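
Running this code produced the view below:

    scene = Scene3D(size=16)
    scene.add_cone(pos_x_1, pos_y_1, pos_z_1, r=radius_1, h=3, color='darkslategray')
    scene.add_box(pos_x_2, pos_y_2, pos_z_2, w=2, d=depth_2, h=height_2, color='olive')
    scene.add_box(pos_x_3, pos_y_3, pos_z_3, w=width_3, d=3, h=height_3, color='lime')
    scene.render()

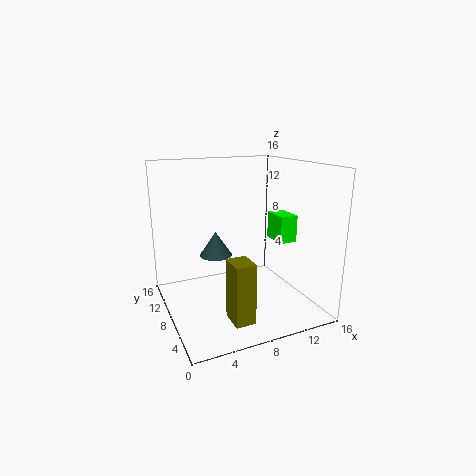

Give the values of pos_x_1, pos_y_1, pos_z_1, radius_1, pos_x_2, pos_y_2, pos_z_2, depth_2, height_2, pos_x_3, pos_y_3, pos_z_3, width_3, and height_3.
pos_x_1 = 7; pos_y_1 = 12.5; pos_z_1 = 4.5; radius_1 = 2; pos_x_2 = 4.5; pos_y_2 = 0.5; pos_z_2 = 2; depth_2 = 2.5; height_2 = 6; pos_x_3 = 12; pos_y_3 = 5.5; pos_z_3 = 7.5; width_3 = 2; height_3 = 3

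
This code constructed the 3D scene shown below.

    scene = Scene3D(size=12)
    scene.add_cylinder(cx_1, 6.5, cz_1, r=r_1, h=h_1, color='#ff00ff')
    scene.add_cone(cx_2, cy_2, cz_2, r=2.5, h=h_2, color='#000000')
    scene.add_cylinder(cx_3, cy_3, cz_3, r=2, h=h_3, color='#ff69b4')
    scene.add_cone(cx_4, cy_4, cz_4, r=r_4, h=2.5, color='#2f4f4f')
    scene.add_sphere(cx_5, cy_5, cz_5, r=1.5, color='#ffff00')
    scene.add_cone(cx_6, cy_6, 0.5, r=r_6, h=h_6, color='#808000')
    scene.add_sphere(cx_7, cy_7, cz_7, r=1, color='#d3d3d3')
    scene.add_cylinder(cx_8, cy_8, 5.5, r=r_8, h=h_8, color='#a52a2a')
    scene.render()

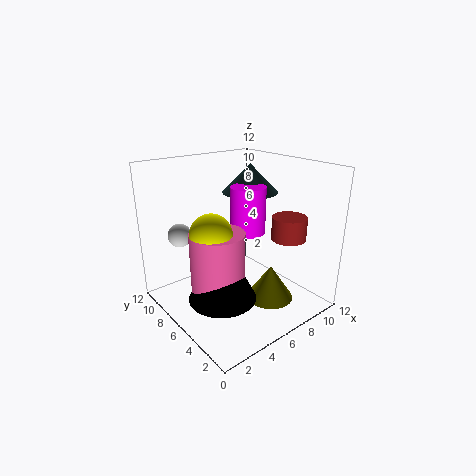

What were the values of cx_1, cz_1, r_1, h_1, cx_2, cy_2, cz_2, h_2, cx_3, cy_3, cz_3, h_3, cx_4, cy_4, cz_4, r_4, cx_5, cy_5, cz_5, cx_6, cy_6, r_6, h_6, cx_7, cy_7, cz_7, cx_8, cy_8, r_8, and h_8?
cx_1 = 7.5, cz_1 = 6, r_1 = 1.5, h_1 = 4, cx_2 = 2.5, cy_2 = 3.5, cz_2 = 3, h_2 = 5, cx_3 = 2.5, cy_3 = 4, cz_3 = 3, h_3 = 5, cx_4 = 9, cy_4 = 8, cz_4 = 9, r_4 = 2.5, cx_5 = 2, cy_5 = 4, cz_5 = 8, cx_6 = 8, cy_6 = 4, r_6 = 2, h_6 = 3, cx_7 = 2.5, cy_7 = 9.5, cz_7 = 6, cx_8 = 10, cy_8 = 4, r_8 = 1.5, h_8 = 2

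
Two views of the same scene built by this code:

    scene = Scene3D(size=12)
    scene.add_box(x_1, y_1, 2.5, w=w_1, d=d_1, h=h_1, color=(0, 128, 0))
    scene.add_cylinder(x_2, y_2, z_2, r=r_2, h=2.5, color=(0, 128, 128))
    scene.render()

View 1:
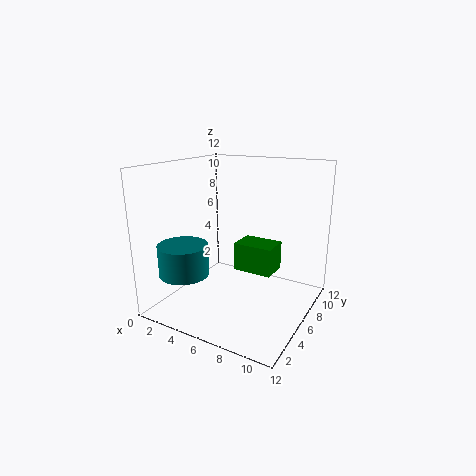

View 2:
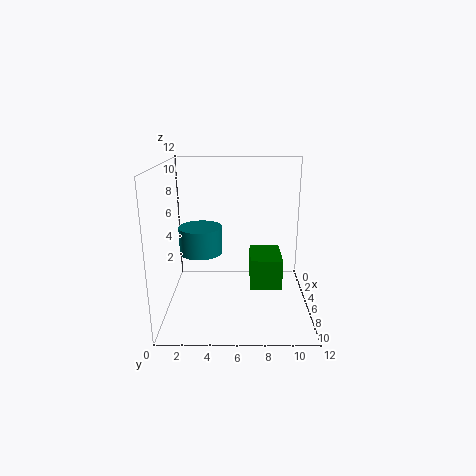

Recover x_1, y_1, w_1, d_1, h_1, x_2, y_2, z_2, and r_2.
x_1 = 5; y_1 = 7; w_1 = 3.5; d_1 = 2.5; h_1 = 2.5; x_2 = 3; y_2 = 2.5; z_2 = 3.5; r_2 = 2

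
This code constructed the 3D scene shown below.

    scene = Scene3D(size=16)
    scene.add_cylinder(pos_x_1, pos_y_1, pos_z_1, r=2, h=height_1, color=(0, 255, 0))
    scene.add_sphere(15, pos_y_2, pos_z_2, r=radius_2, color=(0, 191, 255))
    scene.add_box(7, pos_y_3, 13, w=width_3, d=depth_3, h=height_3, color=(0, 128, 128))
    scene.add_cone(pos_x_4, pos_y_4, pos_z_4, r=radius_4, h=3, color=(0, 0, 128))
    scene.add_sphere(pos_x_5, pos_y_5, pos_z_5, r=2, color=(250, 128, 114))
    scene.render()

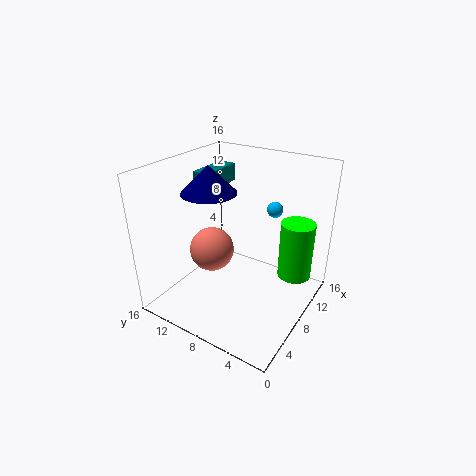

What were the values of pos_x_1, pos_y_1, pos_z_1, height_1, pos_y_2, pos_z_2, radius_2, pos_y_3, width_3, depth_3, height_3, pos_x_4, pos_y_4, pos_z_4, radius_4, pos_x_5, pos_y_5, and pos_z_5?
pos_x_1 = 13; pos_y_1 = 3; pos_z_1 = 2; height_1 = 7; pos_y_2 = 7; pos_z_2 = 9; radius_2 = 1; pos_y_3 = 11; width_3 = 5; depth_3 = 2; height_3 = 2; pos_x_4 = 7; pos_y_4 = 11; pos_z_4 = 13; radius_4 = 3; pos_x_5 = 2; pos_y_5 = 7; pos_z_5 = 10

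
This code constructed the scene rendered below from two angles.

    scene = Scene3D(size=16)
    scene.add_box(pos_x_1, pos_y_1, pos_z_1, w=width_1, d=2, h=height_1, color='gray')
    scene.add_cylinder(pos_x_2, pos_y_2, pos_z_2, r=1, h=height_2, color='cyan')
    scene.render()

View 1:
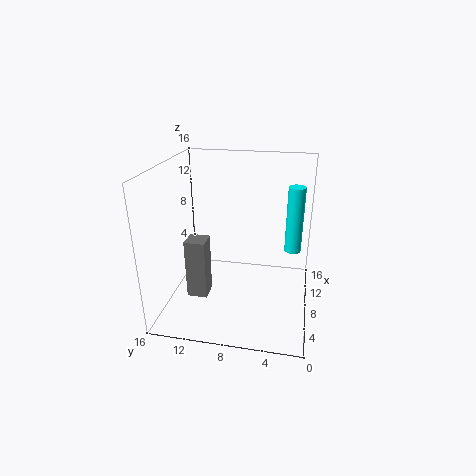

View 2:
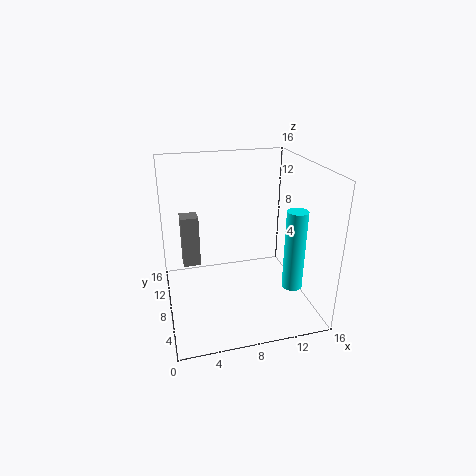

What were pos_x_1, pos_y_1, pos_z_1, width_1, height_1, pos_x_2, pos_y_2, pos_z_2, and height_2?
pos_x_1 = 2
pos_y_1 = 10
pos_z_1 = 4
width_1 = 2
height_1 = 6
pos_x_2 = 12
pos_y_2 = 2
pos_z_2 = 5
height_2 = 8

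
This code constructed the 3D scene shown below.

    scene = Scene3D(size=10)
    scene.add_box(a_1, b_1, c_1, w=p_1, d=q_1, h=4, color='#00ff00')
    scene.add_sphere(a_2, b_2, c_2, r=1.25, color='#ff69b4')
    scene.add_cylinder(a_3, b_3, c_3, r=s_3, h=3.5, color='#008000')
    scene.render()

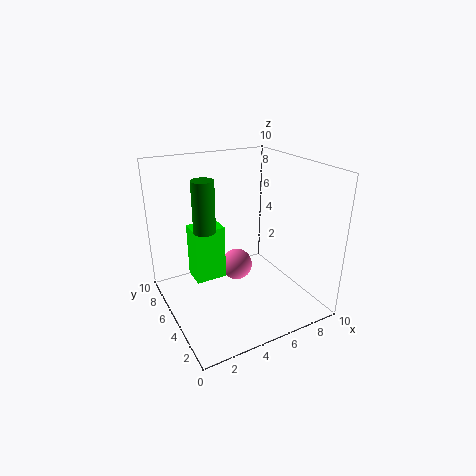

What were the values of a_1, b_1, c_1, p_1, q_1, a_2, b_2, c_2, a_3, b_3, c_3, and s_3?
a_1 = 2.25
b_1 = 6
c_1 = 1.5
p_1 = 2.25
q_1 = 1.75
a_2 = 6.25
b_2 = 7.5
c_2 = 1.25
a_3 = 2.75
b_3 = 5.5
c_3 = 5.75
s_3 = 0.75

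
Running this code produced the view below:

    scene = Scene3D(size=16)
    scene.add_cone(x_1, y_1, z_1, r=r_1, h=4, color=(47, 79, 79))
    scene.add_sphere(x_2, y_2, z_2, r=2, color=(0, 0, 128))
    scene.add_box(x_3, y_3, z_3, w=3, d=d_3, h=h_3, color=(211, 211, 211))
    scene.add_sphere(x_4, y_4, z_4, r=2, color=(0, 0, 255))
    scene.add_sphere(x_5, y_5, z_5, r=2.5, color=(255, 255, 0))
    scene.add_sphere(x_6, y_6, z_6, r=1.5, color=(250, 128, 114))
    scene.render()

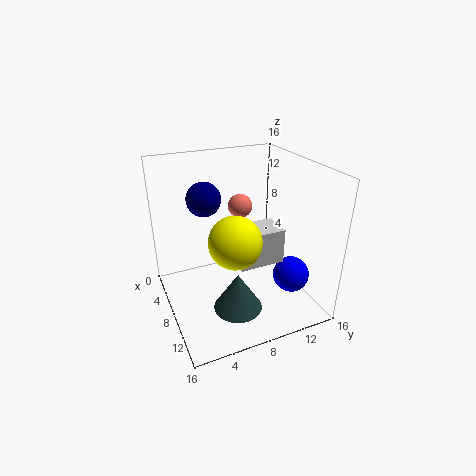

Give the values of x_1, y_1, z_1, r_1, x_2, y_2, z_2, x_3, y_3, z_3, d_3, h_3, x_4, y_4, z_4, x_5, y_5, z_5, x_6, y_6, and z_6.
x_1 = 12.5, y_1 = 6, z_1 = 2.5, r_1 = 2.5, x_2 = 4, y_2 = 5.5, z_2 = 11.5, x_3 = 10.5, y_3 = 6, z_3 = 7.5, d_3 = 4.5, h_3 = 3.5, x_4 = 11.5, y_4 = 13, z_4 = 4, x_5 = 13, y_5 = 5.5, z_5 = 10.5, x_6 = 3, y_6 = 10.5, z_6 = 9.5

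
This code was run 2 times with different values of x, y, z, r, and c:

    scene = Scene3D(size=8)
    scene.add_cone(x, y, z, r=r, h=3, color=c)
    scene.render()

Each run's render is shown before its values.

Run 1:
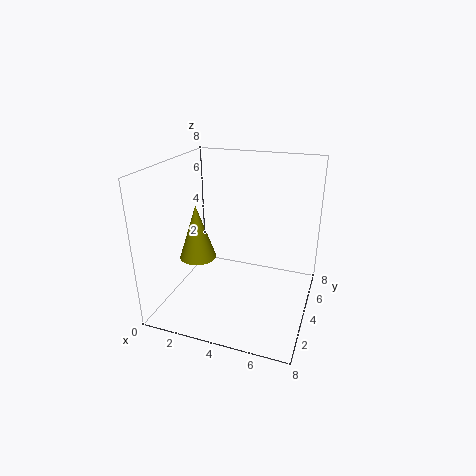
x = 2, y = 3, z = 3, r = 1, c = 'olive'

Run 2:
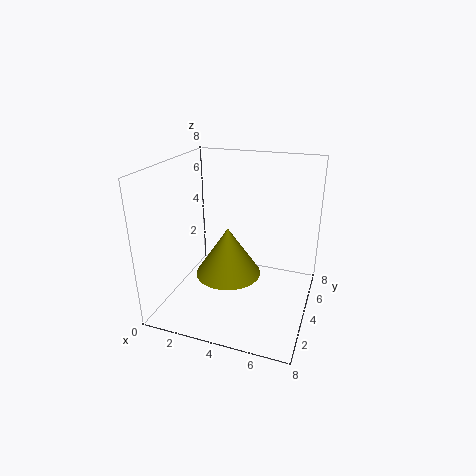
x = 3, y = 5, z = 1, r = 2, c = 'olive'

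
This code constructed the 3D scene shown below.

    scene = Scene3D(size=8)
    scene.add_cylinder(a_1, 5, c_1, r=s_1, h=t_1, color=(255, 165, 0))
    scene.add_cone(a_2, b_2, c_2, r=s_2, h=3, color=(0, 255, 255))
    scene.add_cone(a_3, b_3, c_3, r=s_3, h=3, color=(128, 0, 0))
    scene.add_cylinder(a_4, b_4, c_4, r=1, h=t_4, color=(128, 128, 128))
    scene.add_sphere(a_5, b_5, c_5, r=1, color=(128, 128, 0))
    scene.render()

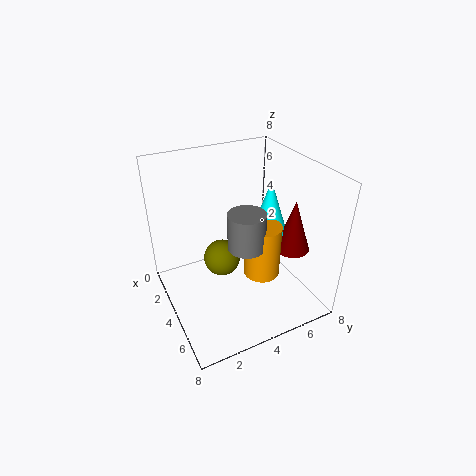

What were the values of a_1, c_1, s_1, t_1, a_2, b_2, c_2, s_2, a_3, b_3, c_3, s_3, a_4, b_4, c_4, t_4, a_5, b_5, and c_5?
a_1 = 5
c_1 = 2
s_1 = 1
t_1 = 3
a_2 = 4
b_2 = 6
c_2 = 4
s_2 = 1
a_3 = 5
b_3 = 7
c_3 = 3
s_3 = 1
a_4 = 5
b_4 = 4
c_4 = 4
t_4 = 2
a_5 = 4
b_5 = 3
c_5 = 3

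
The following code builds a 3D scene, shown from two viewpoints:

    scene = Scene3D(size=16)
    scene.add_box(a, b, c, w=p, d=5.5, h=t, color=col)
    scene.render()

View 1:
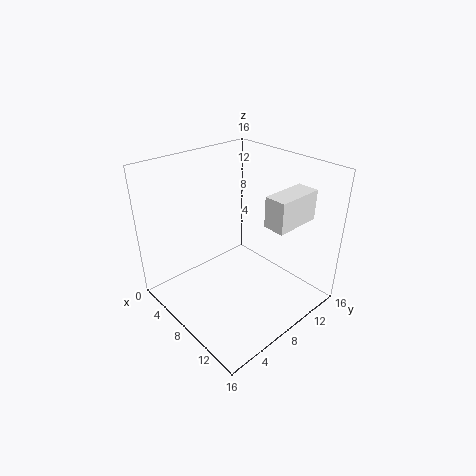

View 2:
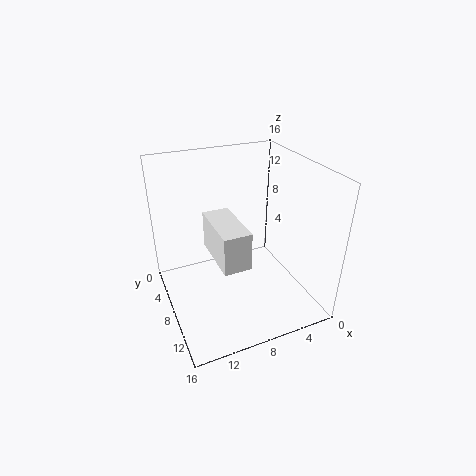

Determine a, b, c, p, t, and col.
a = 10
b = 10
c = 9.5
p = 2.5
t = 3.5
col = 'white'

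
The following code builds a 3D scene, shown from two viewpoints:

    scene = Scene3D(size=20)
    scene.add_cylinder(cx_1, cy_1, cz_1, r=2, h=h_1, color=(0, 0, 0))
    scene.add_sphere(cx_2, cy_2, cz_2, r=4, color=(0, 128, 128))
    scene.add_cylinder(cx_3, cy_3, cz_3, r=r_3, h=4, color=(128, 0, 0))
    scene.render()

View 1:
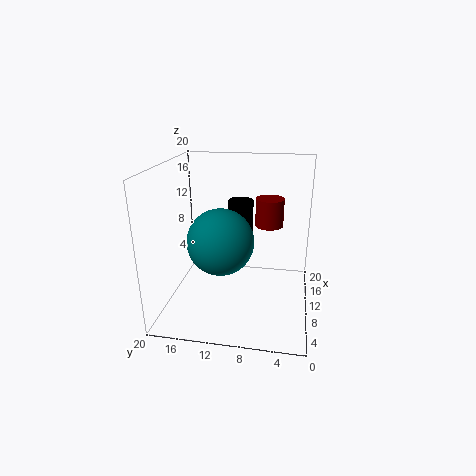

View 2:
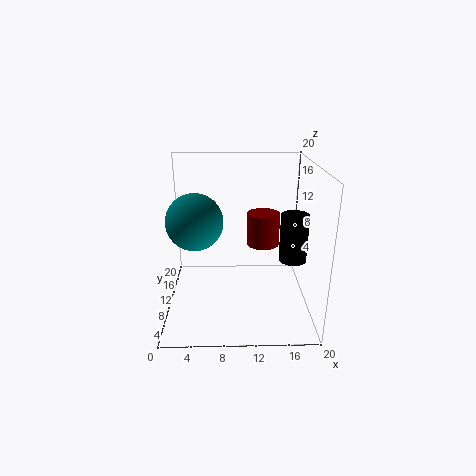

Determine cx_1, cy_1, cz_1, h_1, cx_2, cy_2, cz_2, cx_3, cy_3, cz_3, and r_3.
cx_1 = 18
cy_1 = 11
cz_1 = 6
h_1 = 7
cx_2 = 4
cy_2 = 11
cz_2 = 12
cx_3 = 13
cy_3 = 6
cz_3 = 11
r_3 = 2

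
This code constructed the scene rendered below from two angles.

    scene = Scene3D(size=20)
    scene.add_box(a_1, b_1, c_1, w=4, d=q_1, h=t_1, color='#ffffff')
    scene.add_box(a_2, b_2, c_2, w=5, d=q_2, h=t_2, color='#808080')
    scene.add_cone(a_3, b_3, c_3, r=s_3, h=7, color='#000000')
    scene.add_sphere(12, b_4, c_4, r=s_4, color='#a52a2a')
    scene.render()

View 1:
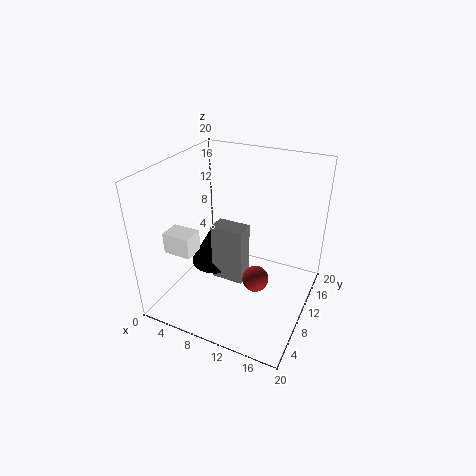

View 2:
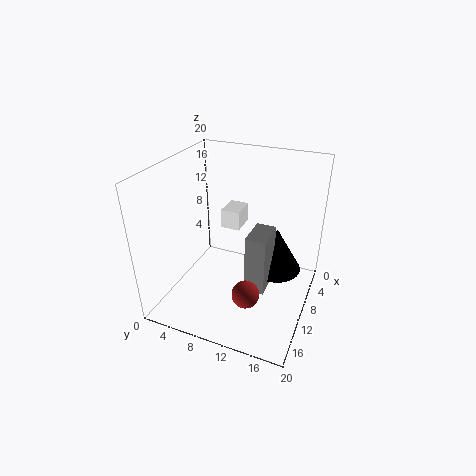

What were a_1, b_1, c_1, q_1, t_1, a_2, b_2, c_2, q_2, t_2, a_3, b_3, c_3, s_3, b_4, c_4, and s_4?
a_1 = 1
b_1 = 5
c_1 = 8
q_1 = 3
t_1 = 3
a_2 = 5
b_2 = 11
c_2 = 1
q_2 = 3
t_2 = 9
a_3 = 4
b_3 = 14
c_3 = 2
s_3 = 4
b_4 = 12
c_4 = 2
s_4 = 2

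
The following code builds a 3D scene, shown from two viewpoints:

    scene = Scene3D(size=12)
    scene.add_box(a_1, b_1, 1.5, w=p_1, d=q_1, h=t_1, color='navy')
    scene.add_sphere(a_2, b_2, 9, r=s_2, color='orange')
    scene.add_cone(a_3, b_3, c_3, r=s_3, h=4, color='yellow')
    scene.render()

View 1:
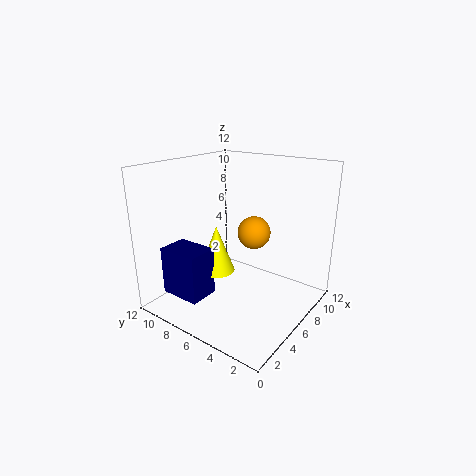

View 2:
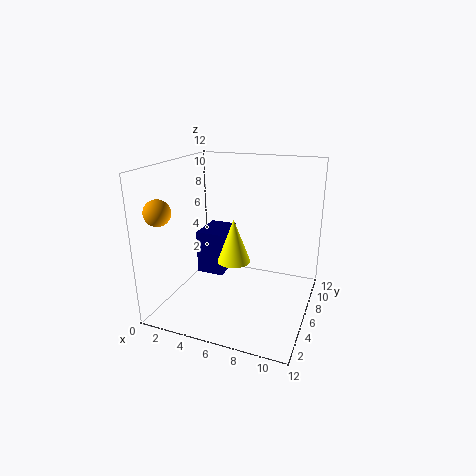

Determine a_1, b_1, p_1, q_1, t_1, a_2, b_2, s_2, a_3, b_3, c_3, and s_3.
a_1 = 1.5; b_1 = 7; p_1 = 2.5; q_1 = 3.5; t_1 = 4; a_2 = 1.5; b_2 = 1.5; s_2 = 1; a_3 = 5; b_3 = 7.5; c_3 = 3; s_3 = 1.5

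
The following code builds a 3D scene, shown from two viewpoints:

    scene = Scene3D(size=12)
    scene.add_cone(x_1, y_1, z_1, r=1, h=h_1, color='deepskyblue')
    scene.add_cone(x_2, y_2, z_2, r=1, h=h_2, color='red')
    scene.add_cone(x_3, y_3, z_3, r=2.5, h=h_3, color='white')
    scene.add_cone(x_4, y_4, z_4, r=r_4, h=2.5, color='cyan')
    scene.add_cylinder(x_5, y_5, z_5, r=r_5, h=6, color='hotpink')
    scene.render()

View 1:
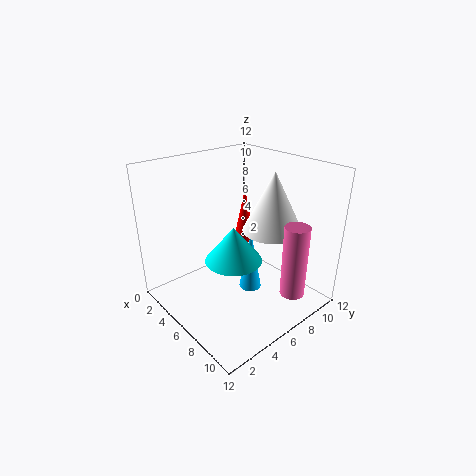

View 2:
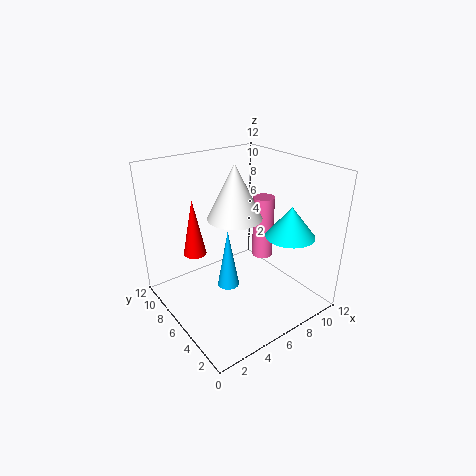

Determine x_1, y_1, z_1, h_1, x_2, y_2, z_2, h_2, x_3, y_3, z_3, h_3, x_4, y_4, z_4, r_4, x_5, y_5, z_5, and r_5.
x_1 = 6; y_1 = 7.5; z_1 = 0.5; h_1 = 5.5; x_2 = 3.5; y_2 = 9; z_2 = 4; h_2 = 5; x_3 = 7.5; y_3 = 8.5; z_3 = 6.5; h_3 = 5; x_4 = 9; y_4 = 3; z_4 = 6.5; r_4 = 2; x_5 = 10.5; y_5 = 8; z_5 = 2; r_5 = 1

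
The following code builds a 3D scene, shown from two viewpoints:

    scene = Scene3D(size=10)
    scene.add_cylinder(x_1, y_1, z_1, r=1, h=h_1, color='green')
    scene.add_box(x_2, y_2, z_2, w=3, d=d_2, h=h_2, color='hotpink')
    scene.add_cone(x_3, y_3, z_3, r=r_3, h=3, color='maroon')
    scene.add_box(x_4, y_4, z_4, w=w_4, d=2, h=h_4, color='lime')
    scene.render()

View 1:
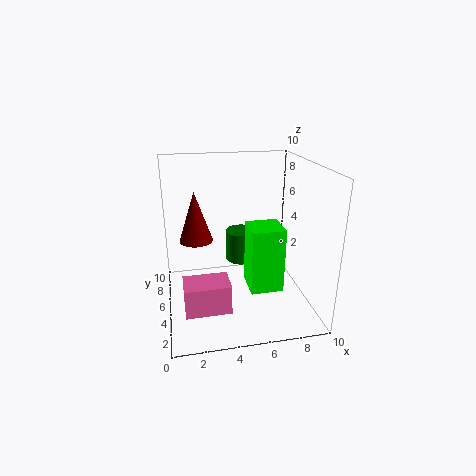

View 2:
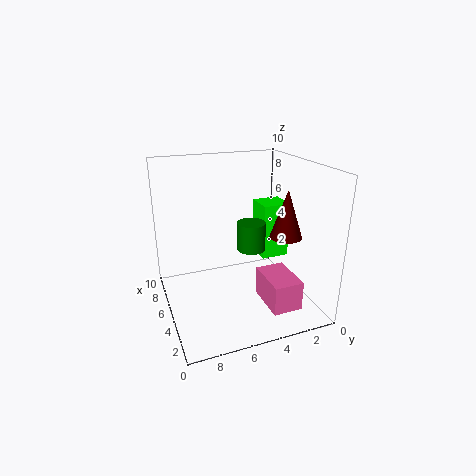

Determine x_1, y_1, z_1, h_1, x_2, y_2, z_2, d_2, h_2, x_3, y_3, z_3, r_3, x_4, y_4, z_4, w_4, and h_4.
x_1 = 5; y_1 = 4; z_1 = 4; h_1 = 2; x_2 = 1; y_2 = 2; z_2 = 1; d_2 = 2; h_2 = 2; x_3 = 2; y_3 = 3; z_3 = 6; r_3 = 1; x_4 = 5; y_4 = 1; z_4 = 3; w_4 = 2; h_4 = 4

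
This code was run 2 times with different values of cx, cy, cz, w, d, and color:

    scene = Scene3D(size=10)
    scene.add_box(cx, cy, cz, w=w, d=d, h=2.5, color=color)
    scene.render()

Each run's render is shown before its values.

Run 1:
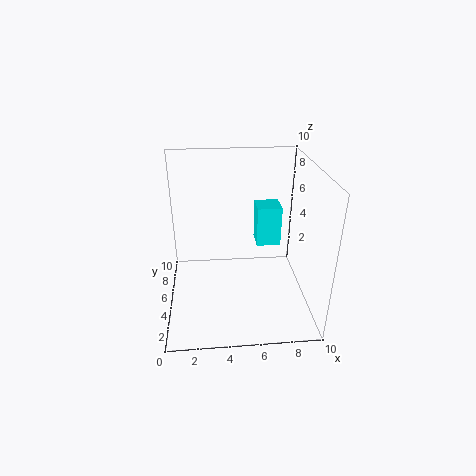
cx = 6, cy = 3, cz = 5.5, w = 1.5, d = 1.5, color = 'cyan'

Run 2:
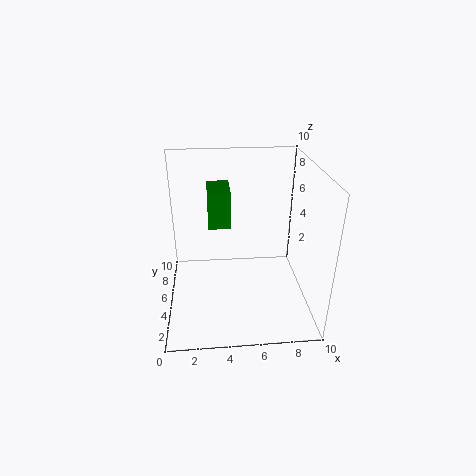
cx = 3, cy = 4.5, cz = 6, w = 1.5, d = 2.5, color = 'green'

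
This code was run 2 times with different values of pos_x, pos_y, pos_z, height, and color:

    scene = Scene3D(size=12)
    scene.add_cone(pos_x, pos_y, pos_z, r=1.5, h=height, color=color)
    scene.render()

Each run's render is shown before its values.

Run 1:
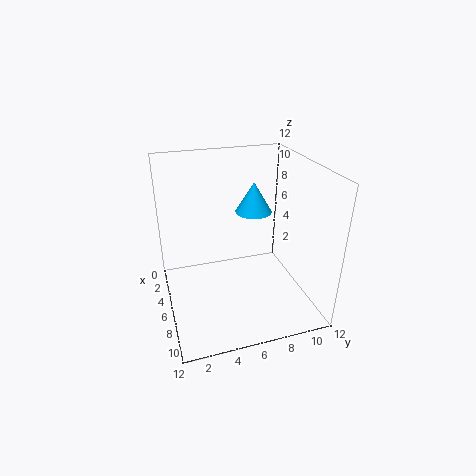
pos_x = 5.5, pos_y = 7.5, pos_z = 8, height = 2.5, color = 'deepskyblue'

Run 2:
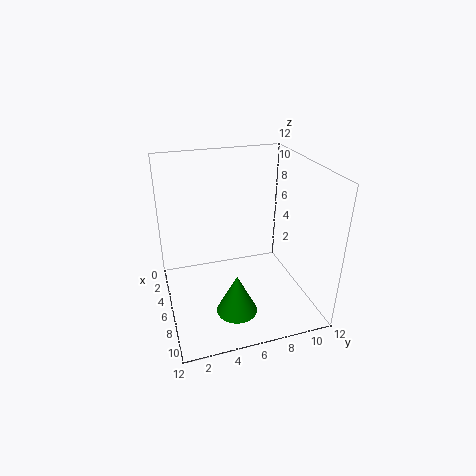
pos_x = 10.5, pos_y = 4.5, pos_z = 2.5, height = 3, color = 'green'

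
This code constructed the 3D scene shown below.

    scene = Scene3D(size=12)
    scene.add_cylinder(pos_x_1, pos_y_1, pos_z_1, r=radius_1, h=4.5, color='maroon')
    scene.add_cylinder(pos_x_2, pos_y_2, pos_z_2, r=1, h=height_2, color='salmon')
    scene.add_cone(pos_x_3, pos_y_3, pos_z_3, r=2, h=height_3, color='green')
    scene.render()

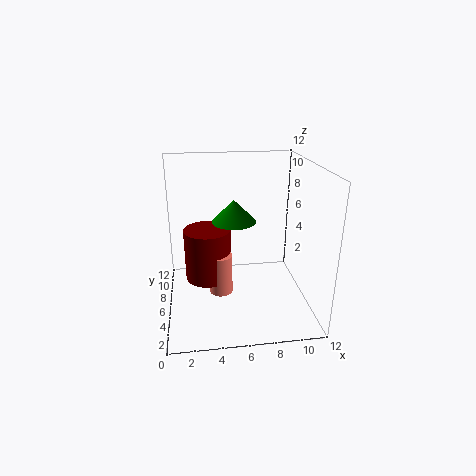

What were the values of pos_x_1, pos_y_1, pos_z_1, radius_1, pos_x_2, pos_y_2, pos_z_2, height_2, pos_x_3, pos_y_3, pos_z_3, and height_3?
pos_x_1 = 3.5, pos_y_1 = 7, pos_z_1 = 2, radius_1 = 2, pos_x_2 = 4.5, pos_y_2 = 6, pos_z_2 = 1, height_2 = 3.5, pos_x_3 = 6, pos_y_3 = 8.5, pos_z_3 = 6.5, height_3 = 2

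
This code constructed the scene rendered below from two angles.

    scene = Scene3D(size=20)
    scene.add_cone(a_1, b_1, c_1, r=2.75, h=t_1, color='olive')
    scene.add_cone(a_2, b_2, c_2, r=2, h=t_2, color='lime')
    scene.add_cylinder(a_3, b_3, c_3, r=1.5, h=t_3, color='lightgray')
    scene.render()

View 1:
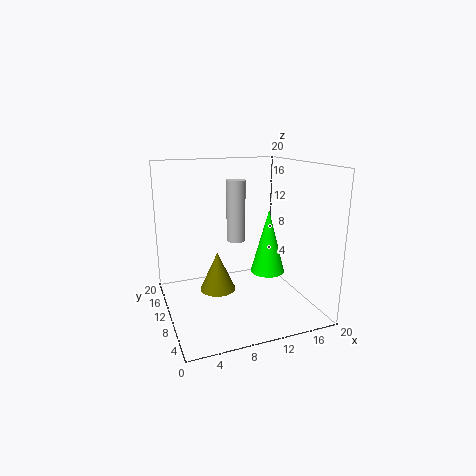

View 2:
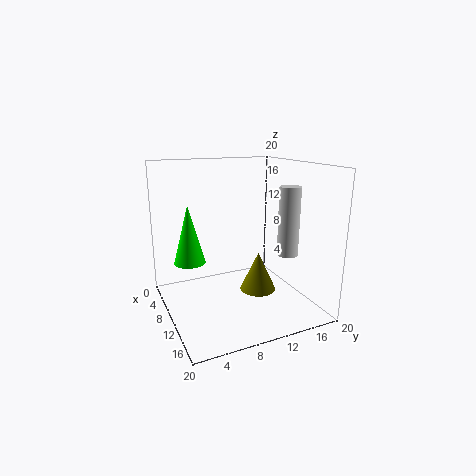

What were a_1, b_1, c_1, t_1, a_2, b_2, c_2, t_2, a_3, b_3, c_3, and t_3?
a_1 = 8.25, b_1 = 14.25, c_1 = 0.5, t_1 = 6, a_2 = 11, b_2 = 2.75, c_2 = 8, t_2 = 7.5, a_3 = 12.25, b_3 = 16.75, c_3 = 7.25, t_3 = 9.75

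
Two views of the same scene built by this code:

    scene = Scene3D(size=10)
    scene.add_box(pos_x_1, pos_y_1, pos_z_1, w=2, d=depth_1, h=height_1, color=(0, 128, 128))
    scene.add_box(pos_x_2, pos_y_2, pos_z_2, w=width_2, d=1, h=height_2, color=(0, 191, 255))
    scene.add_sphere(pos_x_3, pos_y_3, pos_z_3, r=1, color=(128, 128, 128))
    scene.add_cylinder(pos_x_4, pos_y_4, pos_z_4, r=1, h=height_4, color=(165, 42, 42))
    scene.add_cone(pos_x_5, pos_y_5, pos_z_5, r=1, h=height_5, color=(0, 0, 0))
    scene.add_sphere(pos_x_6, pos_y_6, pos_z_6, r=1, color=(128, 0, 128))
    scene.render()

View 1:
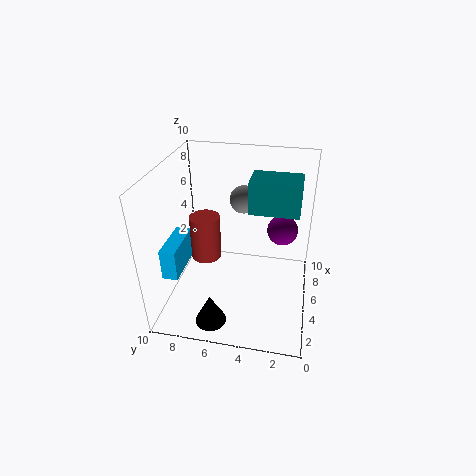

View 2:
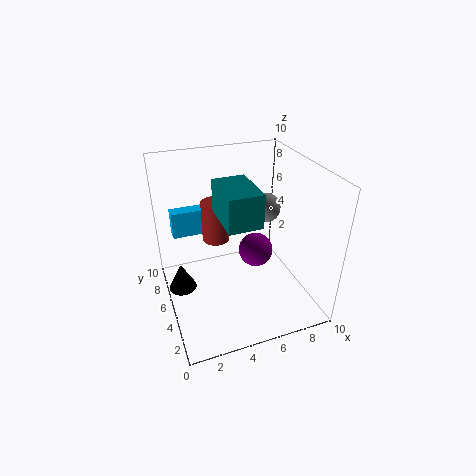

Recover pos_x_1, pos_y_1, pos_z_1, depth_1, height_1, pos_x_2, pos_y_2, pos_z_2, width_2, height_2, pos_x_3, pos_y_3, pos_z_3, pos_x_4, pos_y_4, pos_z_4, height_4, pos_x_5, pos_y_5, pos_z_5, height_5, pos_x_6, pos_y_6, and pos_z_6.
pos_x_1 = 3, pos_y_1 = 1, pos_z_1 = 8, depth_1 = 3, height_1 = 2, pos_x_2 = 1, pos_y_2 = 8, pos_z_2 = 4, width_2 = 3, height_2 = 2, pos_x_3 = 7, pos_y_3 = 5, pos_z_3 = 7, pos_x_4 = 4, pos_y_4 = 7, pos_z_4 = 4, height_4 = 3, pos_x_5 = 1, pos_y_5 = 6, pos_z_5 = 1, height_5 = 2, pos_x_6 = 5, pos_y_6 = 2, pos_z_6 = 6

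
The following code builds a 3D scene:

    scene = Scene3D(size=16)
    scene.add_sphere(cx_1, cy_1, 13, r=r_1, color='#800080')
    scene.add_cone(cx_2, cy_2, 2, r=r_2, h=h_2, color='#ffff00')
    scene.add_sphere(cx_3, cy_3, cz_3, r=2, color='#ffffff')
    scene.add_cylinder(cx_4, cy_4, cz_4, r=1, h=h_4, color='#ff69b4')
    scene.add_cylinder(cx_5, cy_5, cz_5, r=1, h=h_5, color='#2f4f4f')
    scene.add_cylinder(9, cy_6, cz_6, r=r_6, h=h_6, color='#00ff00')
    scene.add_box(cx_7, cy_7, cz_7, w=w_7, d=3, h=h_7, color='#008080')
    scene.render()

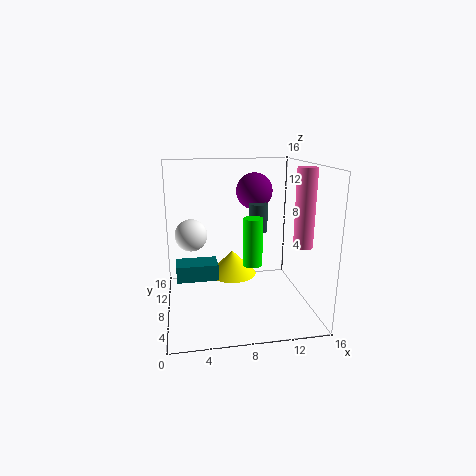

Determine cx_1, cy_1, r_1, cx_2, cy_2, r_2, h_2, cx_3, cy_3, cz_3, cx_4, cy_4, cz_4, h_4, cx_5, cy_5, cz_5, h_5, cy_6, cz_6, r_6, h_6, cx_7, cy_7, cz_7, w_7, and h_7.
cx_1 = 10, cy_1 = 9, r_1 = 2, cx_2 = 8, cy_2 = 12, r_2 = 3, h_2 = 3, cx_3 = 3, cy_3 = 13, cz_3 = 7, cx_4 = 14, cy_4 = 4, cz_4 = 8, h_4 = 8, cx_5 = 10, cy_5 = 7, cz_5 = 9, h_5 = 3, cy_6 = 5, cz_6 = 6, r_6 = 1, h_6 = 5, cx_7 = 1, cy_7 = 10, cz_7 = 2, w_7 = 5, h_7 = 2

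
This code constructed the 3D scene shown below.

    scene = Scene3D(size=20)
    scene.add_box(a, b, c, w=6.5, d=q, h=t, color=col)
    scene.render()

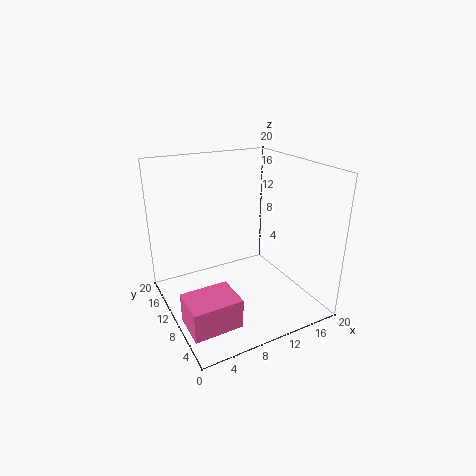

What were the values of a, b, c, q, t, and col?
a = 0.5, b = 3, c = 1, q = 5, t = 4, col = 'hotpink'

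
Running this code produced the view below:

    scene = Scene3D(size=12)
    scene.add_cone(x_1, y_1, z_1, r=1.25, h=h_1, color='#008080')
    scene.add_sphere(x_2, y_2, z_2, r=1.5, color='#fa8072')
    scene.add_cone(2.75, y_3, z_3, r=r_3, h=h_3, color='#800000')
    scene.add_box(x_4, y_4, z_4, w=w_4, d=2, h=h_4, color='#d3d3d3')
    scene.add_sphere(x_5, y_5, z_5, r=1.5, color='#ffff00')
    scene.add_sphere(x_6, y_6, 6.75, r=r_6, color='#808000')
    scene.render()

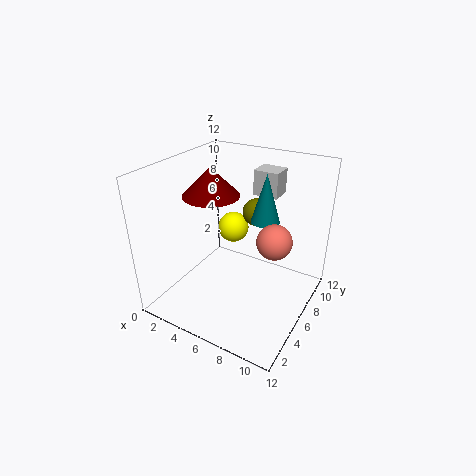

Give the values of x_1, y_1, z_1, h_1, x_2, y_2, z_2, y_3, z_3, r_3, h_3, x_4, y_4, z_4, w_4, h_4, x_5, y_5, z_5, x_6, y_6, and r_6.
x_1 = 7.25
y_1 = 8.5
z_1 = 6.75
h_1 = 4.25
x_2 = 8.75
y_2 = 7.25
z_2 = 5.75
y_3 = 7
z_3 = 8.75
r_3 = 2.5
h_3 = 2.5
x_4 = 5.5
y_4 = 9.5
z_4 = 8.5
w_4 = 2.25
h_4 = 2.25
x_5 = 3
y_5 = 10.25
z_5 = 4.25
x_6 = 5.75
y_6 = 9.75
r_6 = 1.25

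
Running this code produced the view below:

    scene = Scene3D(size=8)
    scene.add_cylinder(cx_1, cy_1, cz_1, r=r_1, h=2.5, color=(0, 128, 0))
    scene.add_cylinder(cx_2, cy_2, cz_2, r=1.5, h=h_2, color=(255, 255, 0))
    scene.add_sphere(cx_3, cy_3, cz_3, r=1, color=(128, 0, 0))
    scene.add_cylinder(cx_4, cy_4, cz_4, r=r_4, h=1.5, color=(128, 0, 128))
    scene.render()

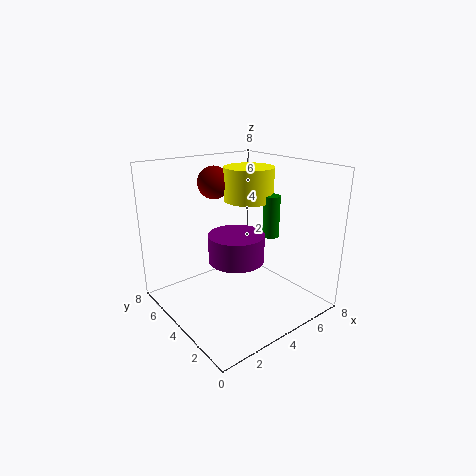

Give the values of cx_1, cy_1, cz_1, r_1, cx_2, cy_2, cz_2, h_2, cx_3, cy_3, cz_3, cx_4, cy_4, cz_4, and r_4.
cx_1 = 6.5, cy_1 = 4, cz_1 = 3.5, r_1 = 0.5, cx_2 = 6, cy_2 = 5.5, cz_2 = 5.5, h_2 = 2, cx_3 = 4.5, cy_3 = 7, cz_3 = 6.5, cx_4 = 3.5, cy_4 = 3.5, cz_4 = 3, r_4 = 1.5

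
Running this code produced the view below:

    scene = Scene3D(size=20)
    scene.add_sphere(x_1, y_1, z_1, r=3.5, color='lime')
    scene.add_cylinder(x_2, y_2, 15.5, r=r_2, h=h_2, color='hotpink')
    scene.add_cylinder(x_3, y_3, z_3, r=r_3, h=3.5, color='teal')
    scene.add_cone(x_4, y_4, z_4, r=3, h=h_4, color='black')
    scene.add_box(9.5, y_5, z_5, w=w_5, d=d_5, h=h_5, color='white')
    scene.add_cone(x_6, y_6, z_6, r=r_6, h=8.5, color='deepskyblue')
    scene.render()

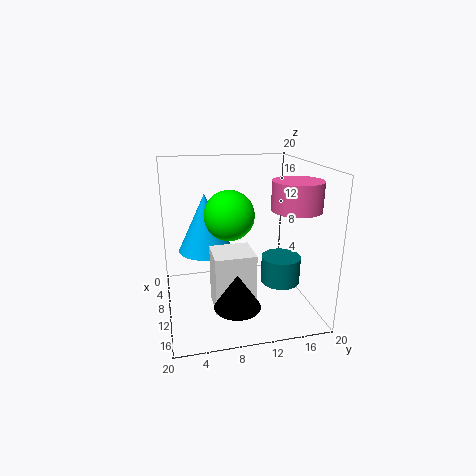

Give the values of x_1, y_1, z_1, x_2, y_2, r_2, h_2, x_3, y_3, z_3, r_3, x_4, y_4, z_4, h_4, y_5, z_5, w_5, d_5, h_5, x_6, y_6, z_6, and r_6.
x_1 = 9; y_1 = 9; z_1 = 13; x_2 = 16.5; y_2 = 15.5; r_2 = 3; h_2 = 3.5; x_3 = 15; y_3 = 14.5; z_3 = 5.5; r_3 = 2.5; x_4 = 16; y_4 = 8.5; z_4 = 3; h_4 = 4.5; y_5 = 6; z_5 = 1; w_5 = 5; d_5 = 5.5; h_5 = 8; x_6 = 6; y_6 = 6; z_6 = 7; r_6 = 4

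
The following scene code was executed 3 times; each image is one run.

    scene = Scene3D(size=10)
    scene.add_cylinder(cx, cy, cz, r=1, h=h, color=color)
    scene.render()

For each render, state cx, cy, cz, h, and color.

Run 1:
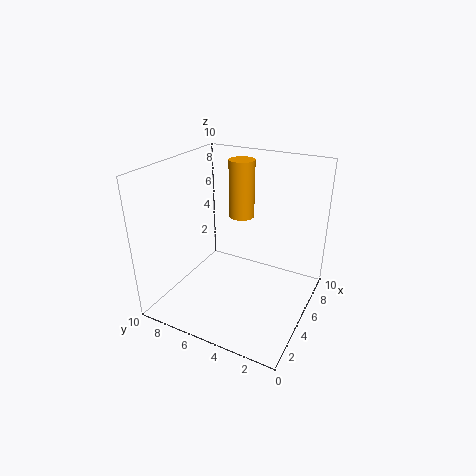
cx = 8.5, cy = 6.5, cz = 5, h = 4.5, color = 'orange'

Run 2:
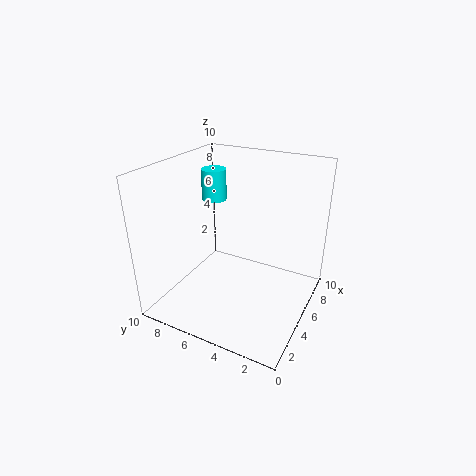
cx = 8.5, cy = 9, cz = 6, h = 2.5, color = 'cyan'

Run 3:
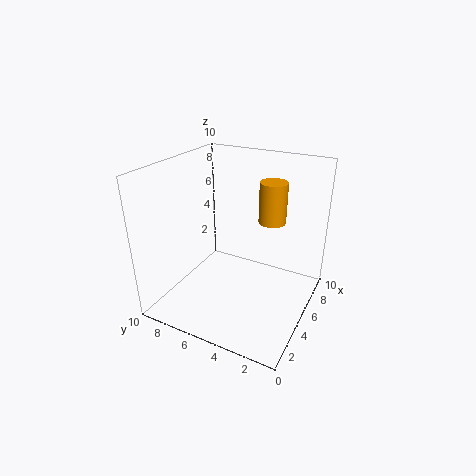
cx = 7.5, cy = 3.5, cz = 5.5, h = 3, color = 'orange'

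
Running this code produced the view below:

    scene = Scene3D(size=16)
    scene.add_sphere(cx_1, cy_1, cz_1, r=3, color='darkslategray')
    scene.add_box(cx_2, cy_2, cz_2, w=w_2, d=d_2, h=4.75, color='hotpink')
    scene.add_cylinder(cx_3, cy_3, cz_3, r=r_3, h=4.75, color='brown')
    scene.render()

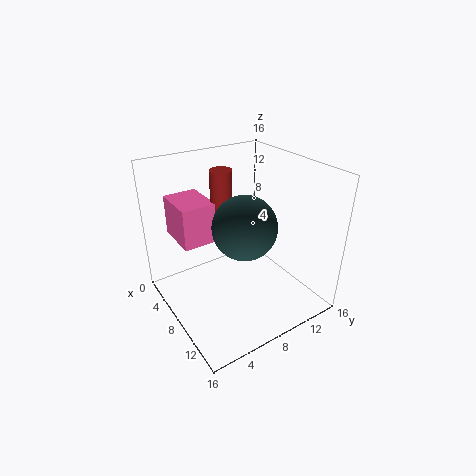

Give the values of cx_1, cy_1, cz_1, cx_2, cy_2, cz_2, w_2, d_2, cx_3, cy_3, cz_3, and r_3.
cx_1 = 12.5; cy_1 = 5.75; cz_1 = 12; cx_2 = 0.25; cy_2 = 2.75; cz_2 = 6.75; w_2 = 5.25; d_2 = 4; cx_3 = 5; cy_3 = 7.75; cz_3 = 10.25; r_3 = 1.25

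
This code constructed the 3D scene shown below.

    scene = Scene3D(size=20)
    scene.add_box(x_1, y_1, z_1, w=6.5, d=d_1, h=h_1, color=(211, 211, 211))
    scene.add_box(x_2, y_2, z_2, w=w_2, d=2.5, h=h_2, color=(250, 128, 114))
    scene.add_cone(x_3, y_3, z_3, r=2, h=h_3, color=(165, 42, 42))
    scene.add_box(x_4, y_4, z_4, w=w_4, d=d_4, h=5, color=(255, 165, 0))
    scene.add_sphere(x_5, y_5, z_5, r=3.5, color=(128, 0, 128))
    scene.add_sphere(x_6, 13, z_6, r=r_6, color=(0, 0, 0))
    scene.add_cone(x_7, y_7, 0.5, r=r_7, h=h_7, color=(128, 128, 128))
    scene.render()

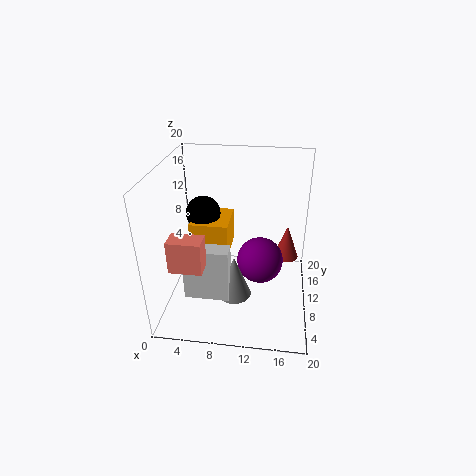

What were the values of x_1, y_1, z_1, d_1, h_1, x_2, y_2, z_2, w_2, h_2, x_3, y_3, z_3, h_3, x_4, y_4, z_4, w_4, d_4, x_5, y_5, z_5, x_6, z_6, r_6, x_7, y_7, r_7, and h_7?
x_1 = 2.5
y_1 = 7
z_1 = 1
d_1 = 2.5
h_1 = 8
x_2 = 3
y_2 = 1
z_2 = 10
w_2 = 4
h_2 = 4
x_3 = 17
y_3 = 17
z_3 = 3
h_3 = 5.5
x_4 = 3
y_4 = 10
z_4 = 6.5
w_4 = 5.5
d_4 = 6
x_5 = 13
y_5 = 13
z_5 = 4.5
x_6 = 4.5
z_6 = 12
r_6 = 2.5
x_7 = 9.5
y_7 = 9.5
r_7 = 2.5
h_7 = 6.5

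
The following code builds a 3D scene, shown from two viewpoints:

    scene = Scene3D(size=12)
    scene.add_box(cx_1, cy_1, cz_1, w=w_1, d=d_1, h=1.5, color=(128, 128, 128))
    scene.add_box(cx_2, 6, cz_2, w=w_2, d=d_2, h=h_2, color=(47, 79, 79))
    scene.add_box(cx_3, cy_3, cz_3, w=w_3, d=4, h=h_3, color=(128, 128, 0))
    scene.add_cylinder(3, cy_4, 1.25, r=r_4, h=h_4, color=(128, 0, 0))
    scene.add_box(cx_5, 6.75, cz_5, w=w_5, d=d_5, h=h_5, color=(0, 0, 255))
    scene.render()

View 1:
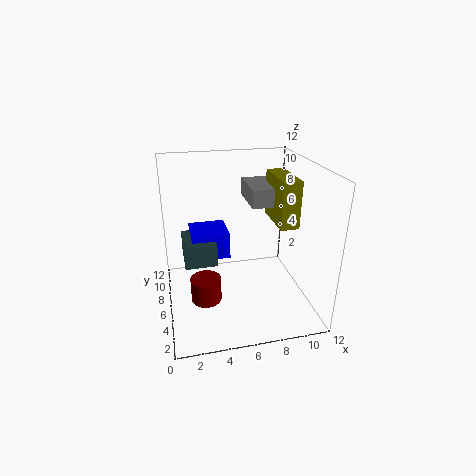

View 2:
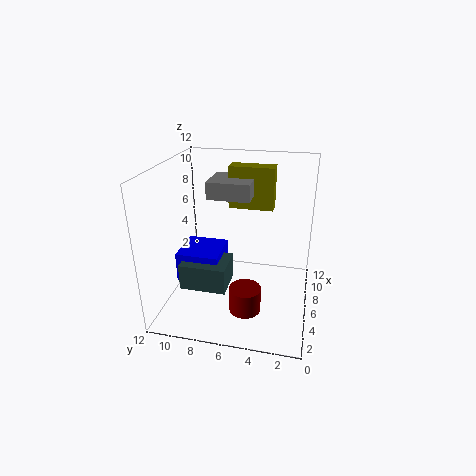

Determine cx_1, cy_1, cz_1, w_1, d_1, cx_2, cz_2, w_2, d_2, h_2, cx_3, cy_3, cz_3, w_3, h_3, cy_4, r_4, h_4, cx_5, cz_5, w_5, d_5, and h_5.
cx_1 = 7
cy_1 = 5.25
cz_1 = 8.75
w_1 = 3.5
d_1 = 3.75
cx_2 = 1.5
cz_2 = 3.5
w_2 = 2.75
d_2 = 3.5
h_2 = 2
cx_3 = 8.75
cy_3 = 3.5
cz_3 = 7.5
w_3 = 1.5
h_3 = 3.75
cy_4 = 4.75
r_4 = 1.25
h_4 = 2
cx_5 = 2.25
cz_5 = 3.75
w_5 = 3.25
d_5 = 3.25
h_5 = 2.25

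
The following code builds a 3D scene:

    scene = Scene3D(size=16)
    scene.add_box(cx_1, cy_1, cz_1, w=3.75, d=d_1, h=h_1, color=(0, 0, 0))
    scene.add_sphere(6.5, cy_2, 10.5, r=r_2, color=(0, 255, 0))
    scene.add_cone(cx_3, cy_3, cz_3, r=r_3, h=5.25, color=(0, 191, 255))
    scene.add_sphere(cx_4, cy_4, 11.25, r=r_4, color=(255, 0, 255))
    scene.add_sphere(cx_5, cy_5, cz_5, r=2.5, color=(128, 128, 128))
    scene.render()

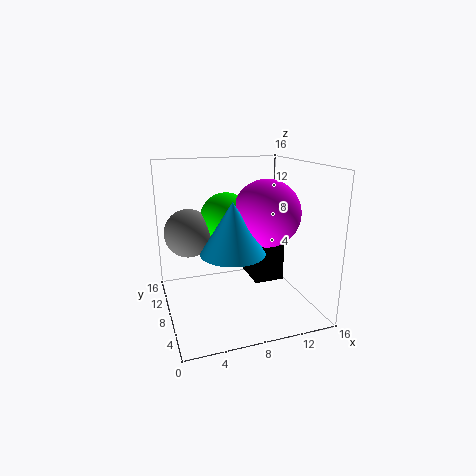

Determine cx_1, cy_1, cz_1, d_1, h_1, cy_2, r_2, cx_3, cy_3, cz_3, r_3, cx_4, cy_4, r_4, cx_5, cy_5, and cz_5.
cx_1 = 11; cy_1 = 9.75; cz_1 = 1; d_1 = 5.25; h_1 = 5.5; cy_2 = 7.5; r_2 = 2.75; cx_3 = 6.25; cy_3 = 4.5; cz_3 = 7.75; r_3 = 3.25; cx_4 = 10.25; cy_4 = 5.5; r_4 = 3.5; cx_5 = 2.5; cy_5 = 7.75; cz_5 = 9.25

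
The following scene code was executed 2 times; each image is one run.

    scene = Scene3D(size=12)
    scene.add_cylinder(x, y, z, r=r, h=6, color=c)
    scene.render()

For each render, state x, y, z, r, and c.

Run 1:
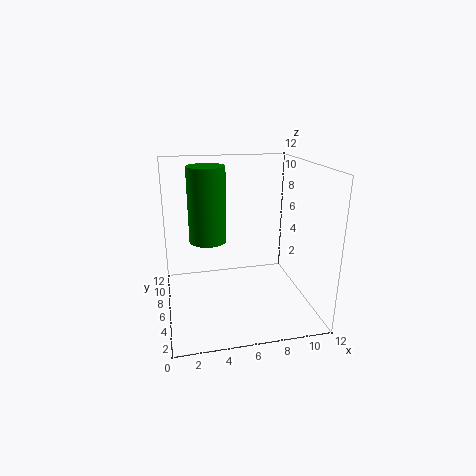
x = 3.5, y = 6, z = 6, r = 1.5, c = 'green'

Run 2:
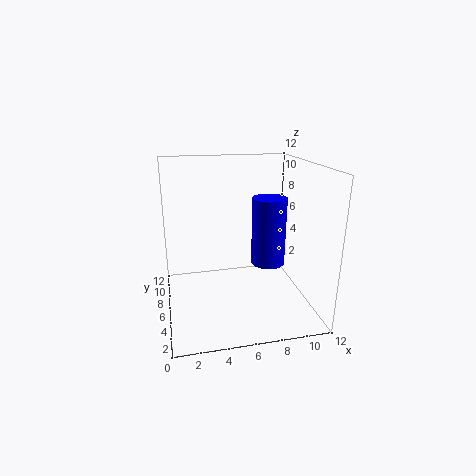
x = 9, y = 7, z = 3, r = 1.5, c = 'blue'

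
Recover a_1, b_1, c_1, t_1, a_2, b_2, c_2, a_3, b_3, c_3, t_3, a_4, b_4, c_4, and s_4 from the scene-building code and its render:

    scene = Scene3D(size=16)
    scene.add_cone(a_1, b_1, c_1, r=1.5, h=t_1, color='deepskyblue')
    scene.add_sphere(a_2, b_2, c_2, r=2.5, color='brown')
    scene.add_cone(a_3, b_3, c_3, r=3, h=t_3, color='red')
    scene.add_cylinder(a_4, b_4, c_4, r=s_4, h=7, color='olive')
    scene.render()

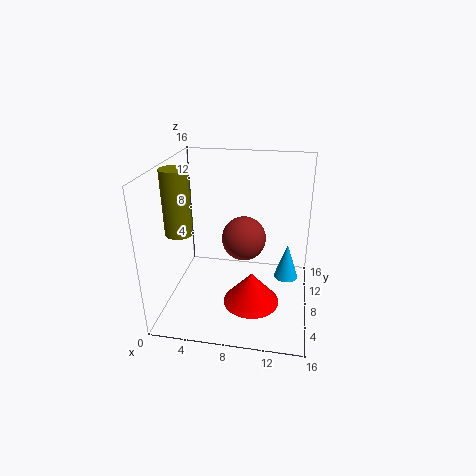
a_1 = 13.5, b_1 = 12, c_1 = 1, t_1 = 4.5, a_2 = 8.5, b_2 = 9, c_2 = 7.5, a_3 = 10, b_3 = 5, c_3 = 2, t_3 = 3.5, a_4 = 2, b_4 = 6, c_4 = 9, s_4 = 1.5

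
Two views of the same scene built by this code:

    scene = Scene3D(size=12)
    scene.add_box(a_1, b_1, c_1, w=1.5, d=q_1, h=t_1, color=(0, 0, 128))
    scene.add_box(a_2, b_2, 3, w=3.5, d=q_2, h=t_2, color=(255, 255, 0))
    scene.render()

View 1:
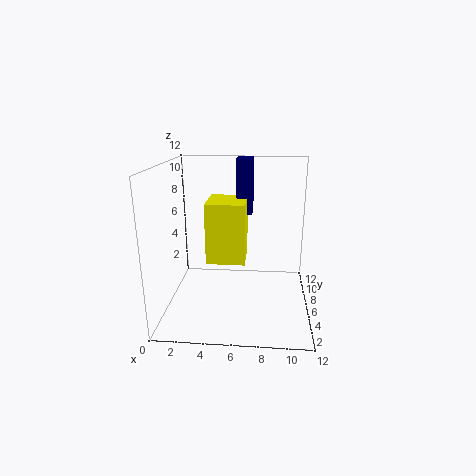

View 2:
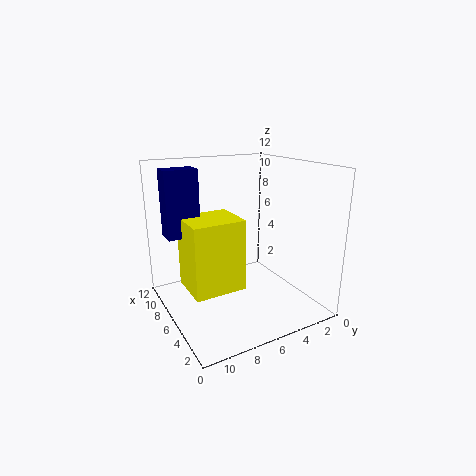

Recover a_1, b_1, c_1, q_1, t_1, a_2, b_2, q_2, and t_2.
a_1 = 5.5, b_1 = 9.5, c_1 = 7, q_1 = 2.5, t_1 = 5, a_2 = 3, b_2 = 7, q_2 = 4, t_2 = 5.5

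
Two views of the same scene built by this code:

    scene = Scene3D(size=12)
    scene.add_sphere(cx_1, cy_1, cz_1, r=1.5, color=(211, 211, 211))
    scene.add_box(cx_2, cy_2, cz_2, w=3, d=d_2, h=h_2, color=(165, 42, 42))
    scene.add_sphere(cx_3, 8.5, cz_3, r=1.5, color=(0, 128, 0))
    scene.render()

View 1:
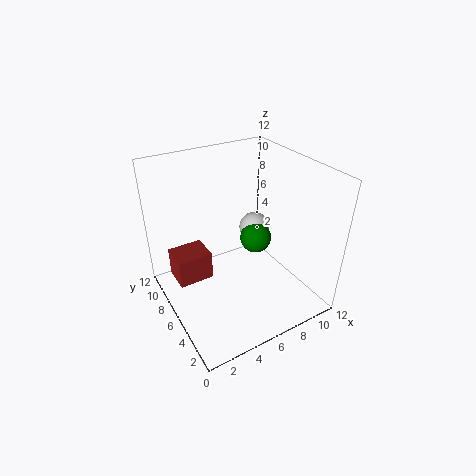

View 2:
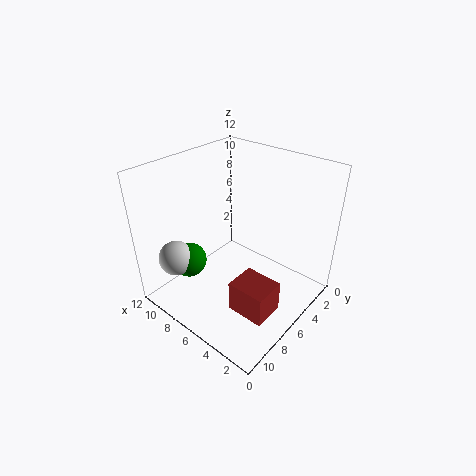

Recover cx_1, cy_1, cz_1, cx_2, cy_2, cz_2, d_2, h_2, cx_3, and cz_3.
cx_1 = 10; cy_1 = 9.5; cz_1 = 4; cx_2 = 1; cy_2 = 7; cz_2 = 2; d_2 = 2.5; h_2 = 2.5; cx_3 = 9.5; cz_3 = 3.5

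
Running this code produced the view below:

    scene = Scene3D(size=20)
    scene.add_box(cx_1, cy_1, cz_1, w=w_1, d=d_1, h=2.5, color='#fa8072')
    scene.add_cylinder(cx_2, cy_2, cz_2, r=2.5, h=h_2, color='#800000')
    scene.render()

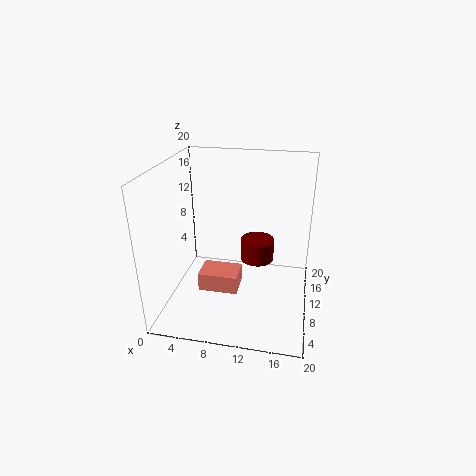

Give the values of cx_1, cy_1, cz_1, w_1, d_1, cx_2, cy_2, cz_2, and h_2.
cx_1 = 5.5, cy_1 = 5.25, cz_1 = 4, w_1 = 5.25, d_1 = 3.75, cx_2 = 12.25, cy_2 = 13.5, cz_2 = 5, h_2 = 3.25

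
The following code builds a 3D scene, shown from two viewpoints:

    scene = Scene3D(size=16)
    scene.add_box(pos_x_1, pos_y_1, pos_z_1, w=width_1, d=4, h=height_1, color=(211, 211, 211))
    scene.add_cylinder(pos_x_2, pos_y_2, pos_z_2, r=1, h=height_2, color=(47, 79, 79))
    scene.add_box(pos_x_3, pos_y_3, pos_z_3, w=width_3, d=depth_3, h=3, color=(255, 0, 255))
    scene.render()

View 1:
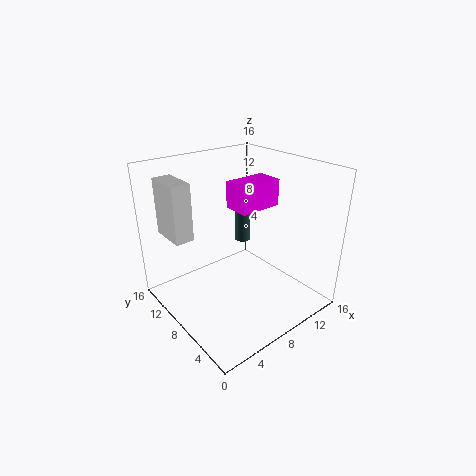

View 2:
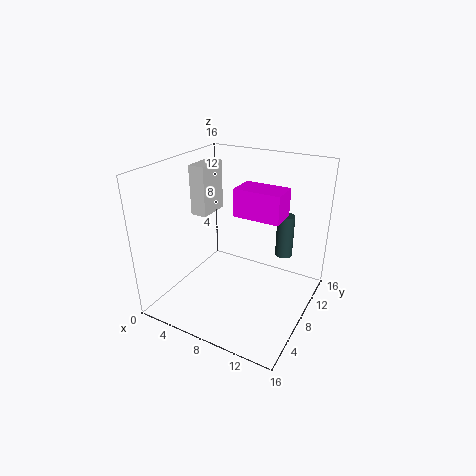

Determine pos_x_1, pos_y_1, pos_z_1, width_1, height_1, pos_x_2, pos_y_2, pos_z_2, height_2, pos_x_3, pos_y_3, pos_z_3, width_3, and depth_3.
pos_x_1 = 1; pos_y_1 = 9; pos_z_1 = 9; width_1 = 2; height_1 = 6; pos_x_2 = 12; pos_y_2 = 12; pos_z_2 = 5; height_2 = 5; pos_x_3 = 8; pos_y_3 = 7; pos_z_3 = 11; width_3 = 5; depth_3 = 3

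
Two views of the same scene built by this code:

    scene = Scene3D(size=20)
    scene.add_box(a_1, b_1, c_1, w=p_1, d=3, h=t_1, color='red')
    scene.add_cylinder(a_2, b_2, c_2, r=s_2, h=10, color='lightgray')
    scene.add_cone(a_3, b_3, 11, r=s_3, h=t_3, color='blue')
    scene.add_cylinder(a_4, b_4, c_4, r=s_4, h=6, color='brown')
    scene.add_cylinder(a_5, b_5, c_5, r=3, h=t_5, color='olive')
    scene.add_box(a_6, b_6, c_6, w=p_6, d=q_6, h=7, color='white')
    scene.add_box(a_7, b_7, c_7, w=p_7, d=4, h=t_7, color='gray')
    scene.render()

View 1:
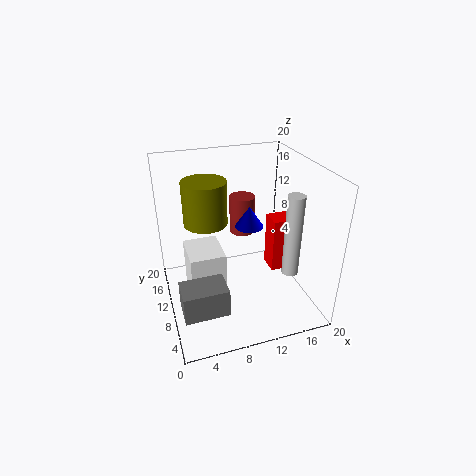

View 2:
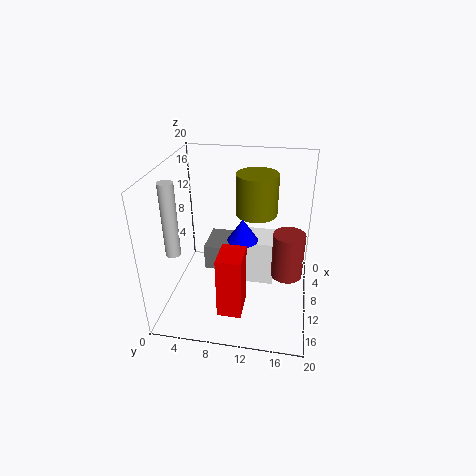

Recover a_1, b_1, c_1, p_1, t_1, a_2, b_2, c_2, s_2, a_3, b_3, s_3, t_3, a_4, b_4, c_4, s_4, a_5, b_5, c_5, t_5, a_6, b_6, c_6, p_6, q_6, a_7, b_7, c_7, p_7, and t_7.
a_1 = 15, b_1 = 9, c_1 = 4, p_1 = 4, t_1 = 8, a_2 = 14, b_2 = 2, c_2 = 9, s_2 = 1, a_3 = 12, b_3 = 11, s_3 = 2, t_3 = 3, a_4 = 13, b_4 = 17, c_4 = 7, s_4 = 2, a_5 = 6, b_5 = 12, c_5 = 12, t_5 = 6, a_6 = 3, b_6 = 9, c_6 = 1, p_6 = 5, q_6 = 6, a_7 = 1, b_7 = 4, c_7 = 2, p_7 = 6, t_7 = 4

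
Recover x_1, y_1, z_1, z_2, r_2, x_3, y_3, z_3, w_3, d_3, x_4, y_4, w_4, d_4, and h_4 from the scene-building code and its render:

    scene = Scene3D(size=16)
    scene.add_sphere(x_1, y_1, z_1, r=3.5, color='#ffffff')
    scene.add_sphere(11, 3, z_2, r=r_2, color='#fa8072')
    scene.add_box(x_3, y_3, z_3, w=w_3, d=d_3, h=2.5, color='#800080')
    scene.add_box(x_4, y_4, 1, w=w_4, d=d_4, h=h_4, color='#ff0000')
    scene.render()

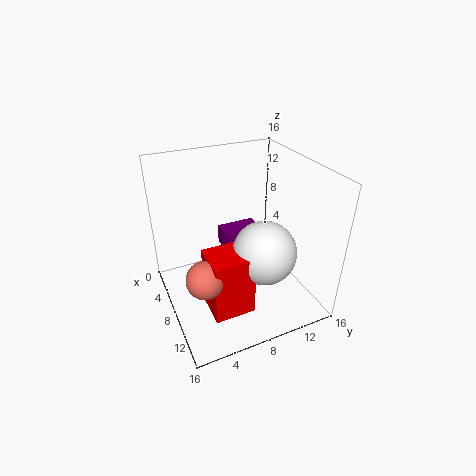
x_1 = 10.5, y_1 = 10, z_1 = 7, z_2 = 6, r_2 = 2, x_3 = 0.5, y_3 = 8.5, z_3 = 3, w_3 = 2.5, d_3 = 5, x_4 = 8.5, y_4 = 3.5, w_4 = 4, d_4 = 4.5, h_4 = 7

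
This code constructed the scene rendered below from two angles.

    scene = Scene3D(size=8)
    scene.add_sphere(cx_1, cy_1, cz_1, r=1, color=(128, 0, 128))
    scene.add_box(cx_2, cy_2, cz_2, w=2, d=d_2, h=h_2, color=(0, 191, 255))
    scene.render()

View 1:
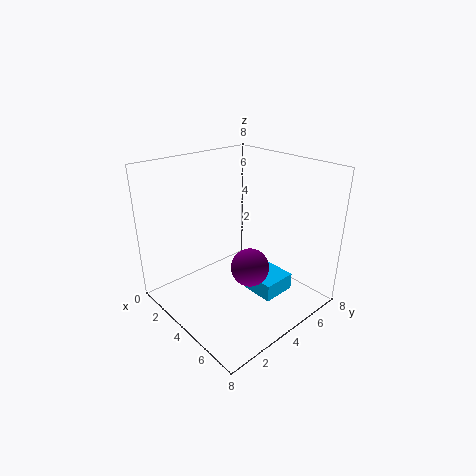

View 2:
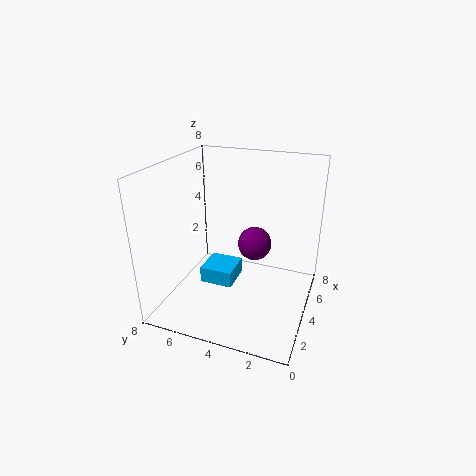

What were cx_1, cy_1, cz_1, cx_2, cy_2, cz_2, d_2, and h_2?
cx_1 = 5.5
cy_1 = 3.5
cz_1 = 3
cx_2 = 4
cy_2 = 4.5
cz_2 = 0.5
d_2 = 2
h_2 = 1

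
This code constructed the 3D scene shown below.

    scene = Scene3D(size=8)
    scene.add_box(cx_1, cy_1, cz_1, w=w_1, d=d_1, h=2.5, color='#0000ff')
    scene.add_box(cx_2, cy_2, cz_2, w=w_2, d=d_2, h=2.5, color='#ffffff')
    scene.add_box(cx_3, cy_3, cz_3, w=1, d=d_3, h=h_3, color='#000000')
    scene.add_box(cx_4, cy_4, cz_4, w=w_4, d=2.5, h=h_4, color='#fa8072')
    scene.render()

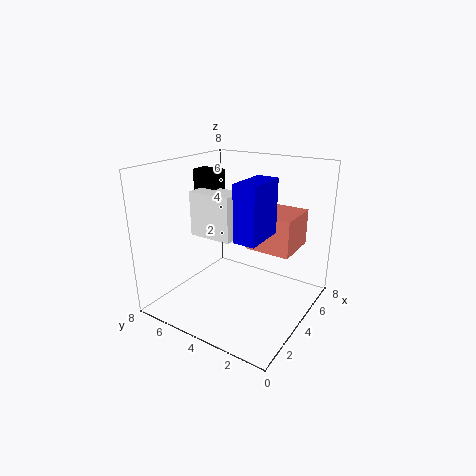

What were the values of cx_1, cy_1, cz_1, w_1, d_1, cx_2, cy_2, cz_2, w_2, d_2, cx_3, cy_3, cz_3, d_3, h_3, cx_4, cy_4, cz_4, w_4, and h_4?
cx_1 = 0.5; cy_1 = 1; cz_1 = 5.5; w_1 = 2; d_1 = 1; cx_2 = 3; cy_2 = 4; cz_2 = 4; w_2 = 1.5; d_2 = 2.5; cx_3 = 4; cy_3 = 5.5; cz_3 = 4; d_3 = 1.5; h_3 = 3.5; cx_4 = 4; cy_4 = 1; cz_4 = 3.5; w_4 = 2.5; h_4 = 2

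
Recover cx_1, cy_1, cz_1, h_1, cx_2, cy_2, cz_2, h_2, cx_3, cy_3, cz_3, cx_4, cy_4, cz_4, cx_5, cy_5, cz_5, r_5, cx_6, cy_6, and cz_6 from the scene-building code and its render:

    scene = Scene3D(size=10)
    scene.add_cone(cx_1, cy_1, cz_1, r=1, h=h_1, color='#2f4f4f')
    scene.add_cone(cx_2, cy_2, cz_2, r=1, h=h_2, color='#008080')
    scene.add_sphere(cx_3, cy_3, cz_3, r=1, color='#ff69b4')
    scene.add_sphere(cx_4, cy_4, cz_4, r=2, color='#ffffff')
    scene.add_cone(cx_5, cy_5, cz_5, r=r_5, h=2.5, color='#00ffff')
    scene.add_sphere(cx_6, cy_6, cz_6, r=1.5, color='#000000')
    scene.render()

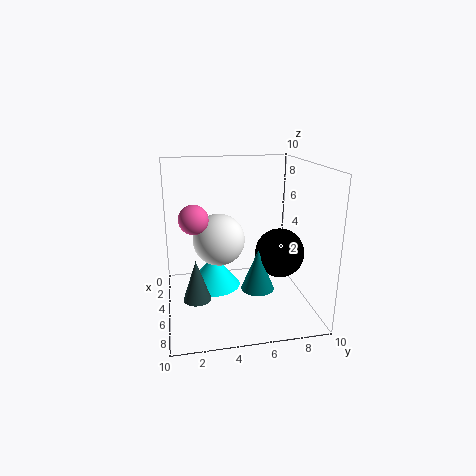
cx_1 = 5
cy_1 = 2
cz_1 = 0.5
h_1 = 3
cx_2 = 8.5
cy_2 = 5.5
cz_2 = 3
h_2 = 2.5
cx_3 = 5
cy_3 = 2
cz_3 = 6.5
cx_4 = 2.5
cy_4 = 4
cz_4 = 4
cx_5 = 3
cy_5 = 3.5
cz_5 = 0.5
r_5 = 2
cx_6 = 8
cy_6 = 7
cz_6 = 5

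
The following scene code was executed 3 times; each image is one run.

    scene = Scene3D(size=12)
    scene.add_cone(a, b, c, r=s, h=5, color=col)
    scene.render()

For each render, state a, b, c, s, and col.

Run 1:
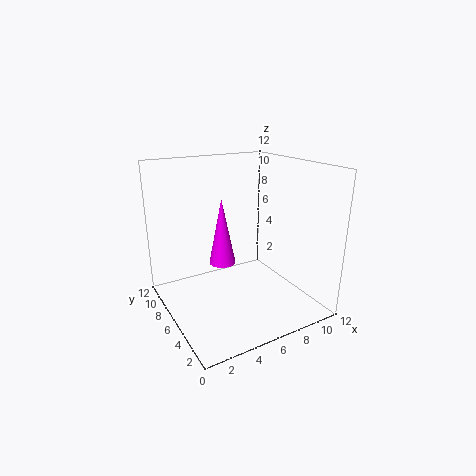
a = 3.75
b = 4.5
c = 5
s = 1
col = 'magenta'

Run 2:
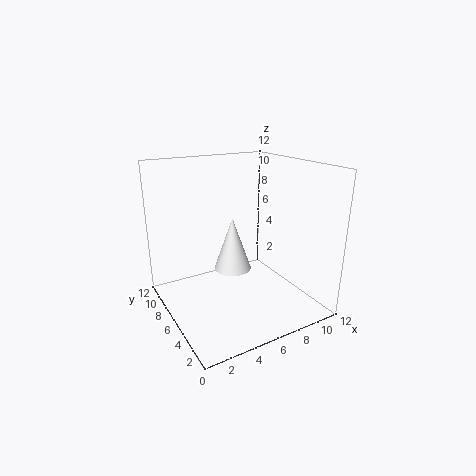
a = 7
b = 8.75
c = 1.75
s = 1.75
col = 'white'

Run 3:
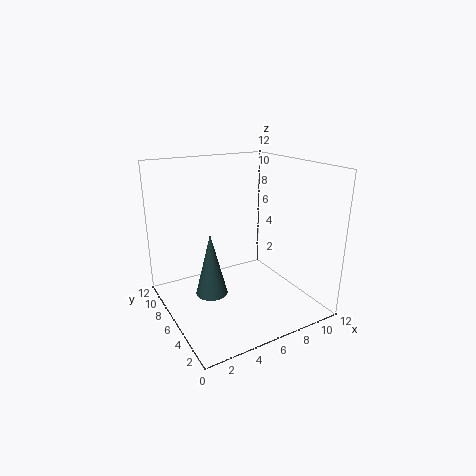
a = 3
b = 5
c = 2.25
s = 1.25
col = 'darkslategray'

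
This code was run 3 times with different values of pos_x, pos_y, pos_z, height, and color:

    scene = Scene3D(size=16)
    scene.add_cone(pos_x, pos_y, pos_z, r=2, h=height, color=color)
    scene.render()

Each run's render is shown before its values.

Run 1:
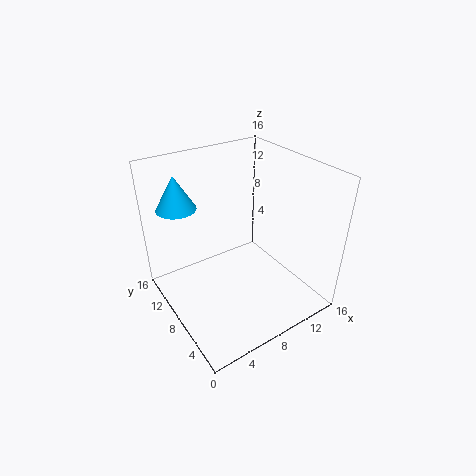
pos_x = 2; pos_y = 10; pos_z = 12.5; height = 3.5; color = 'deepskyblue'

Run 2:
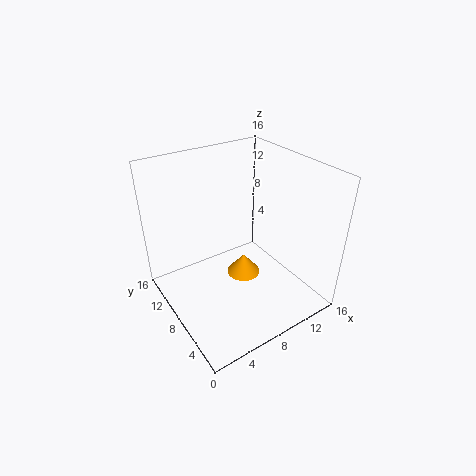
pos_x = 9.5; pos_y = 9; pos_z = 2; height = 2.5; color = 'orange'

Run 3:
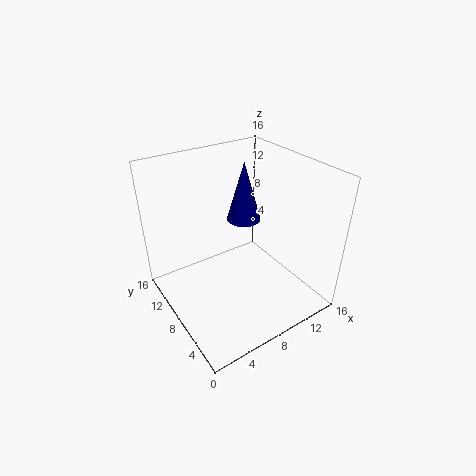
pos_x = 10.5; pos_y = 10.5; pos_z = 8.5; height = 7; color = 'navy'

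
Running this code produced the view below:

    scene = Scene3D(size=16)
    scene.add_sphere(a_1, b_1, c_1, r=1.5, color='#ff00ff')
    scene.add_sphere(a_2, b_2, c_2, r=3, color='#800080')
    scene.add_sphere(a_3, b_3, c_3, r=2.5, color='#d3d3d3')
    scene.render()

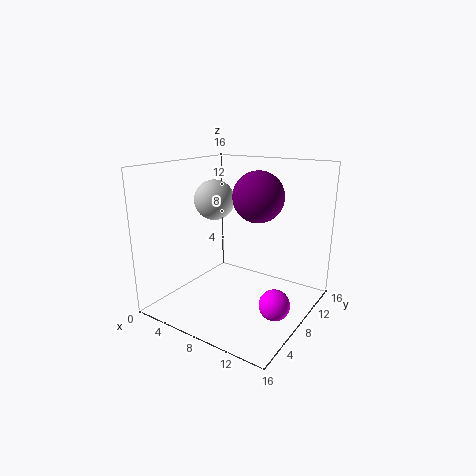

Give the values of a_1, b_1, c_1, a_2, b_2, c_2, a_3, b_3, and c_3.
a_1 = 14.5, b_1 = 4.5, c_1 = 3.5, a_2 = 8.5, b_2 = 11.5, c_2 = 12, a_3 = 2.5, b_3 = 11, c_3 = 11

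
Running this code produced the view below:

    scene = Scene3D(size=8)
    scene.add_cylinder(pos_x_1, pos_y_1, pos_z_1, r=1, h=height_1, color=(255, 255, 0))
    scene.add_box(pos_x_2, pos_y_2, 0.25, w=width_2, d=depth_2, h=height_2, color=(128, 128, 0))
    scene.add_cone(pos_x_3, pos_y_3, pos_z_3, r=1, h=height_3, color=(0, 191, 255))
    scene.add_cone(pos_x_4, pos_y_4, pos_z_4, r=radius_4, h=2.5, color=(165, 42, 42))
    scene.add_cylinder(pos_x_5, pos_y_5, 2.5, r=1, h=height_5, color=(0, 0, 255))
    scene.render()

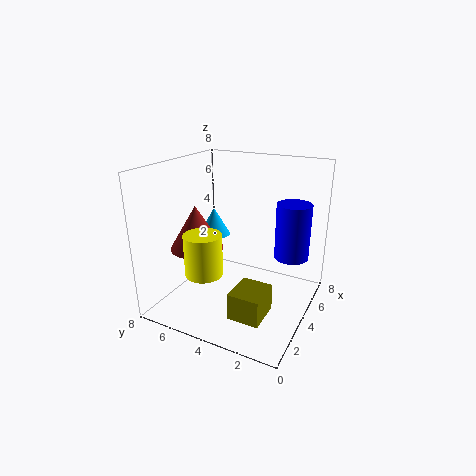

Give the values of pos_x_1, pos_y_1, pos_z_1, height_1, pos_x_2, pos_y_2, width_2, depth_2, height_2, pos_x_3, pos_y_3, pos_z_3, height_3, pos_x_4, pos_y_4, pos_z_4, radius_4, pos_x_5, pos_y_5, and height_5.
pos_x_1 = 2; pos_y_1 = 5; pos_z_1 = 2.5; height_1 = 2.25; pos_x_2 = 1.75; pos_y_2 = 1.75; width_2 = 2; depth_2 = 1.75; height_2 = 1.5; pos_x_3 = 6; pos_y_3 = 6.75; pos_z_3 = 3; height_3 = 1.75; pos_x_4 = 3.25; pos_y_4 = 6.25; pos_z_4 = 3.25; radius_4 = 1.5; pos_x_5 = 6; pos_y_5 = 1.5; height_5 = 3.25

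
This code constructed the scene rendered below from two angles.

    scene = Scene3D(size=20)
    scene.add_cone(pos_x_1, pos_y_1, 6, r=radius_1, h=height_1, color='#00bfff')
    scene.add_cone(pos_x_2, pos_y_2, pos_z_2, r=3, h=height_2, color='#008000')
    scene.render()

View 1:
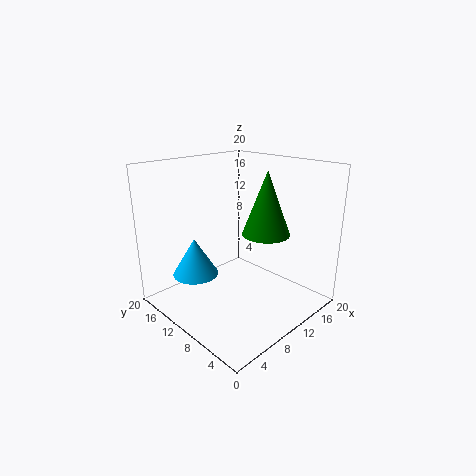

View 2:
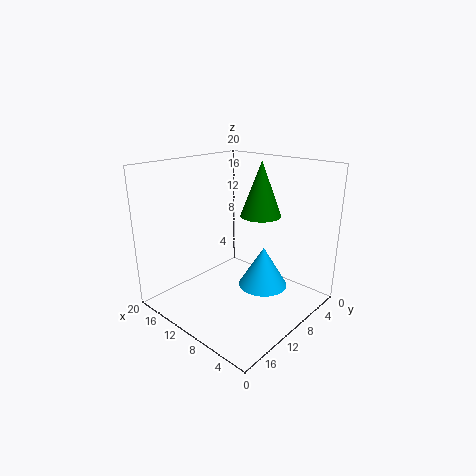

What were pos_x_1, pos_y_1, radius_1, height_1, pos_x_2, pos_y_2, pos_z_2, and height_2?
pos_x_1 = 4, pos_y_1 = 12, radius_1 = 3, height_1 = 5, pos_x_2 = 10, pos_y_2 = 5, pos_z_2 = 12, height_2 = 8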